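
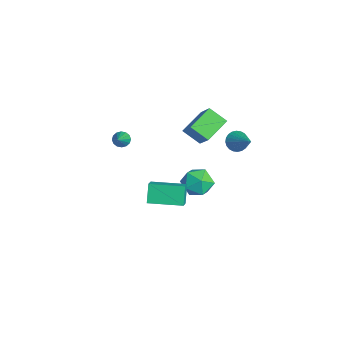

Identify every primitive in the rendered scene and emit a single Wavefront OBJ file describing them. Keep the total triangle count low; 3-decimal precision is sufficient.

v -2.065 -0.581 -3.192
v -2.75 -0.315 -2.108
v -1.329 1.354 -3.203
v -2.014 1.62 -2.118
v -1.166 -0.92 -2.542
v -1.851 -0.654 -1.457
v -0.43 1.015 -2.552
v -1.115 1.281 -1.468
v 0.521 3.754 3.328
v 0.768 4.178 2.842
v 1.939 4.126 4.372
v 0.617 4.347 2.987
v 0.451 4.426 3.184
v 0.296 4.402 3.403
v 0.175 4.281 3.61
v 0.107 4.079 3.774
v 0.102 3.827 3.871
v 0.16 3.565 3.884
v 0.274 3.331 3.813
v 0.425 3.162 3.668
v 0.591 3.083 3.471
v 0.746 3.106 3.253
v 0.867 3.228 3.045
v 0.935 3.43 2.881
v 0.94 3.682 2.784
v 0.882 3.944 2.771
v -1.33 -2.262 3.206
v -0.975 -2.065 2.881
v -0.17 -2.718 4.194
v -1.037 -1.862 3.047
v -1.178 -1.767 3.256
v -1.359 -1.805 3.452
v -1.533 -1.965 3.581
v -1.652 -2.204 3.61
v -1.684 -2.459 3.531
v -1.622 -2.662 3.364
v -1.481 -2.757 3.156
v -1.3 -2.719 2.96
v -1.127 -2.559 2.831
v -1.008 -2.32 2.802
v -2.161 3.448 2.654
v -2.83 2.615 3.379
v -0.821 3.564 4.025
v -1.49 2.732 4.749
v -1.33 2.168 1.951
v -1.999 1.336 2.675
v 0.01 2.285 3.321
v -0.659 1.452 4.046
v -3.658 3.259 -4.59
v -2.844 2.761 -4.056
v -4.816 2.639 -3.404
v -4.002 2.141 -2.87
v -4.069 3.232 -2.869
v -3.354 3.616 -3.602
v -4.306 1.784 -3.858
v -3.591 2.168 -4.591
v -3.245 1.85 -3.604
v -3.098 2.745 -2.993
v -4.562 2.655 -4.467
v -4.415 3.55 -3.856
f 2 4 1
f 5 2 1
f 1 4 3
f 3 5 1
f 2 8 4
f 6 2 5
f 6 8 2
f 4 8 3
f 7 5 3
f 3 8 7
f 7 6 5
f 8 6 7
f 10 9 12
f 10 12 11
f 12 9 13
f 12 13 11
f 13 9 14
f 13 14 11
f 14 9 15
f 14 15 11
f 15 9 16
f 15 16 11
f 16 9 17
f 16 17 11
f 17 9 18
f 17 18 11
f 18 9 19
f 18 19 11
f 19 9 20
f 19 20 11
f 20 9 21
f 20 21 11
f 21 9 22
f 21 22 11
f 22 9 23
f 22 23 11
f 23 9 24
f 23 24 11
f 24 9 25
f 24 25 11
f 25 9 26
f 25 26 11
f 26 9 10
f 26 10 11
f 28 27 30
f 28 30 29
f 30 27 31
f 30 31 29
f 31 27 32
f 31 32 29
f 32 27 33
f 32 33 29
f 33 27 34
f 33 34 29
f 34 27 35
f 34 35 29
f 35 27 36
f 35 36 29
f 36 27 37
f 36 37 29
f 37 27 38
f 37 38 29
f 38 27 39
f 38 39 29
f 39 27 40
f 39 40 29
f 40 27 28
f 40 28 29
f 42 44 41
f 45 42 41
f 41 44 43
f 43 45 41
f 42 48 44
f 46 42 45
f 46 48 42
f 44 48 43
f 47 45 43
f 43 48 47
f 47 46 45
f 48 46 47
f 49 60 54
f 49 54 50
f 49 50 56
f 49 56 59
f 49 59 60
f 50 54 58
f 54 60 53
f 60 59 51
f 59 56 55
f 56 50 57
f 52 58 53
f 52 53 51
f 52 51 55
f 52 55 57
f 52 57 58
f 53 58 54
f 51 53 60
f 55 51 59
f 57 55 56
f 58 57 50



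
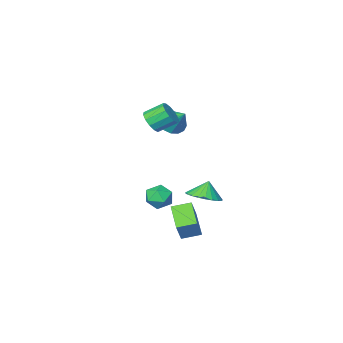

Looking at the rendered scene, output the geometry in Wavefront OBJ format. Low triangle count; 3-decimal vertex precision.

v 0.41 2.208 -2.697
v 1.086 2.533 -2.251
v 0.754 0.907 -2.269
v 1.43 1.232 -1.823
v 0.614 1.396 -1.56
v 0.402 2.2 -1.824
v 1.438 1.24 -2.696
v 1.226 2.044 -2.96
v 1.722 1.935 -2.251
v 1.213 2.031 -1.548
v 0.627 1.409 -2.972
v 0.118 1.505 -2.269
v 0.568 0.332 2.731
v 1.04 0.948 2.815
v 0.163 1.523 3.514
v -0.308 0.908 3.429
v 0.801 1.023 2.454
v -0.075 1.599 3.153
v 0.489 0.88 2.181
v -0.388 1.455 2.879
v 0.202 0.562 2.082
v -0.675 1.137 2.78
v 0.031 0.172 2.189
v -0.846 0.747 2.887
v 0.031 -0.168 2.468
v -0.846 0.407 3.167
v 0.201 -0.349 2.831
v -0.676 0.227 3.529
v 0.488 -0.313 3.161
v -0.388 0.262 3.86
v 0.801 -0.073 3.356
v -0.076 0.503 4.054
v 1.039 0.296 3.351
v 0.163 0.872 4.05
v 1.129 0.677 3.15
v 0.252 1.252 3.849
v -1.391 2.519 -2.488
v -0.54 1.981 -2.228
v -1.789 2.381 -1.472
v -0.427 2.359 -2.132
v -0.461 2.761 -2.09
v -0.636 3.127 -2.109
v -0.927 3.4 -2.186
v -1.287 3.539 -2.308
v -1.664 3.522 -2.458
v -1.999 3.353 -2.613
v -2.242 3.058 -2.748
v -2.355 2.68 -2.844
v -2.321 2.278 -2.886
v -2.145 1.912 -2.867
v -1.855 1.639 -2.79
v -1.494 1.5 -2.668
v -1.117 1.516 -2.518
v -0.782 1.685 -2.363
v -1.37 -0.712 1.859
v -0.928 -1.189 2.423
v -1.47 0.452 2.921
v -0.619 -0.958 2.199
v -0.512 -0.662 1.885
v -0.634 -0.38 1.563
v -0.953 -0.186 1.321
v -1.384 -0.134 1.223
v -1.811 -0.236 1.295
v -2.12 -0.467 1.518
v -2.228 -0.763 1.832
v -2.106 -1.045 2.154
v -1.786 -1.239 2.396
v -1.355 -1.291 2.495
v 0.431 3.183 -4.918
v -0.111 1.715 -4.134
v -0.551 3.693 -4.642
v -1.092 2.225 -3.857
v 0.992 3.615 -3.723
v 0.451 2.147 -2.938
v 0.011 4.125 -3.446
v -0.531 2.657 -2.662
f 1 12 6
f 1 6 2
f 1 2 8
f 1 8 11
f 1 11 12
f 2 6 10
f 6 12 5
f 12 11 3
f 11 8 7
f 8 2 9
f 4 10 5
f 4 5 3
f 4 3 7
f 4 7 9
f 4 9 10
f 5 10 6
f 3 5 12
f 7 3 11
f 9 7 8
f 10 9 2
f 14 13 17
f 14 17 15
f 15 17 18
f 15 18 16
f 17 13 19
f 17 19 18
f 18 19 20
f 18 20 16
f 19 13 21
f 19 21 20
f 20 21 22
f 20 22 16
f 21 13 23
f 21 23 22
f 22 23 24
f 22 24 16
f 23 13 25
f 23 25 24
f 24 25 26
f 24 26 16
f 25 13 27
f 25 27 26
f 26 27 28
f 26 28 16
f 27 13 29
f 27 29 28
f 28 29 30
f 28 30 16
f 29 13 31
f 29 31 30
f 30 31 32
f 30 32 16
f 31 13 33
f 31 33 32
f 32 33 34
f 32 34 16
f 33 13 35
f 33 35 34
f 34 35 36
f 34 36 16
f 35 13 14
f 35 14 36
f 36 14 15
f 36 15 16
f 38 37 40
f 38 40 39
f 40 37 41
f 40 41 39
f 41 37 42
f 41 42 39
f 42 37 43
f 42 43 39
f 43 37 44
f 43 44 39
f 44 37 45
f 44 45 39
f 45 37 46
f 45 46 39
f 46 37 47
f 46 47 39
f 47 37 48
f 47 48 39
f 48 37 49
f 48 49 39
f 49 37 50
f 49 50 39
f 50 37 51
f 50 51 39
f 51 37 52
f 51 52 39
f 52 37 53
f 52 53 39
f 53 37 54
f 53 54 39
f 54 37 38
f 54 38 39
f 56 55 58
f 56 58 57
f 58 55 59
f 58 59 57
f 59 55 60
f 59 60 57
f 60 55 61
f 60 61 57
f 61 55 62
f 61 62 57
f 62 55 63
f 62 63 57
f 63 55 64
f 63 64 57
f 64 55 65
f 64 65 57
f 65 55 66
f 65 66 57
f 66 55 67
f 66 67 57
f 67 55 68
f 67 68 57
f 68 55 56
f 68 56 57
f 70 72 69
f 73 70 69
f 69 72 71
f 71 73 69
f 70 76 72
f 74 70 73
f 74 76 70
f 72 76 71
f 75 73 71
f 71 76 75
f 75 74 73
f 76 74 75



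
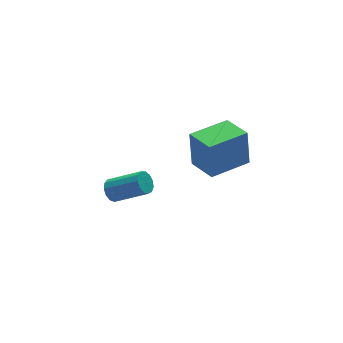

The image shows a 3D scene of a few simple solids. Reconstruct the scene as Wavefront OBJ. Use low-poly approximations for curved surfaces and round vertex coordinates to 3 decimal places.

v -1.782 -2.845 -1.613
v -1.396 -2.457 -1.668
v -0.332 -3.387 -0.741
v -0.718 -3.775 -0.687
v -1.556 -2.386 -1.412
v -0.492 -3.315 -0.485
v -1.788 -2.46 -1.221
v -0.724 -3.39 -0.294
v -2.018 -2.657 -1.154
v -0.954 -3.586 -0.227
v -2.173 -2.914 -1.233
v -1.109 -3.843 -0.306
v -2.204 -3.148 -1.433
v -1.14 -4.078 -0.506
v -2.101 -3.287 -1.69
v -1.037 -4.216 -0.763
v -1.897 -3.285 -1.923
v -0.832 -4.215 -0.996
v -1.656 -3.144 -2.058
v -0.592 -4.073 -1.131
v -1.456 -2.908 -2.051
v -0.391 -3.837 -1.124
v -1.359 -2.652 -1.906
v -0.294 -3.581 -0.979
v 2.727 -3.09 -2.751
v 2.803 -2.72 -1.022
v 2.553 -1.671 -3.047
v 2.629 -1.301 -1.318
v 4.671 -2.879 -2.882
v 4.747 -2.509 -1.153
v 4.497 -1.46 -3.178
v 4.573 -1.09 -1.449
f 2 1 5
f 2 5 3
f 3 5 6
f 3 6 4
f 5 1 7
f 5 7 6
f 6 7 8
f 6 8 4
f 7 1 9
f 7 9 8
f 8 9 10
f 8 10 4
f 9 1 11
f 9 11 10
f 10 11 12
f 10 12 4
f 11 1 13
f 11 13 12
f 12 13 14
f 12 14 4
f 13 1 15
f 13 15 14
f 14 15 16
f 14 16 4
f 15 1 17
f 15 17 16
f 16 17 18
f 16 18 4
f 17 1 19
f 17 19 18
f 18 19 20
f 18 20 4
f 19 1 21
f 19 21 20
f 20 21 22
f 20 22 4
f 21 1 23
f 21 23 22
f 22 23 24
f 22 24 4
f 23 1 2
f 23 2 24
f 24 2 3
f 24 3 4
f 26 28 25
f 29 26 25
f 25 28 27
f 27 29 25
f 26 32 28
f 30 26 29
f 30 32 26
f 28 32 27
f 31 29 27
f 27 32 31
f 31 30 29
f 32 30 31



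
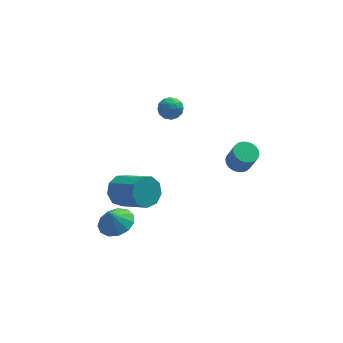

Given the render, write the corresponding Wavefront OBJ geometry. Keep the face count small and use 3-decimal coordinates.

v -2.773 -0.664 0.063
v -2.339 -0.934 -0.702
v -1.254 -2.287 0.392
v -1.687 -2.016 1.157
v -2.024 -0.462 -0.431
v -0.938 -1.814 0.662
v -2.058 -0.084 0.071
v -0.973 -1.437 1.164
v -2.427 0.022 0.569
v -1.342 -1.33 1.663
v -2.958 -0.192 0.831
v -1.873 -1.544 1.924
v -3.402 -0.627 0.734
v -2.316 -1.98 1.827
v -3.552 -1.08 0.322
v -2.466 -2.432 1.416
v -3.337 -1.337 -0.21
v -2.251 -2.69 0.883
v -2.858 -1.28 -0.614
v -1.772 -2.632 0.479
v -0.081 4.364 2.089
v 0.613 4.513 1.939
v 0.187 3.227 2.201
v 0.881 3.376 2.051
v 0.589 3.6 2.676
v 0.423 4.303 2.607
v 0.377 3.437 1.533
v 0.211 4.14 1.464
v 0.896 3.94 1.596
v 1.027 4.041 2.302
v -0.227 3.699 1.838
v -0.096 3.8 2.544
v 0.243 4.539 2.004
v 0.557 3.201 2.136
v 0.386 3.333 2.503
v 0.794 3.421 2.415
v 0.131 4.415 2.397
v 0.539 4.502 2.308
v 0.525 3.966 2.742
v 0.261 3.238 1.832
v 0.669 3.325 1.743
v 0.006 4.319 1.725
v 0.414 4.407 1.637
v 0.275 3.774 1.398
v 0.817 4.289 1.714
v 0.974 3.621 1.78
v 0.678 3.657 1.476
v 0.581 4.07 1.435
v 0.894 4.348 2.129
v 1.051 3.68 2.195
v 0.879 3.812 2.563
v 0.782 4.225 2.522
v 1.06 4.011 1.928
v -0.251 4.06 1.945
v -0.094 3.392 2.011
v 0.018 3.515 1.618
v -0.079 3.928 1.577
v -0.174 4.119 2.36
v -0.017 3.451 2.426
v 0.219 3.67 2.705
v 0.122 4.083 2.664
v -0.26 3.729 2.212
v -3.118 -0.792 -2.471
v -2.428 -0.15 -2.168
v -3.442 -0.888 -1.529
v -2.88 0.152 -2.293
v -3.407 0.154 -2.474
v -3.843 -0.144 -2.655
v -4.048 -0.648 -2.777
v -3.958 -1.198 -2.801
v -3.601 -1.619 -2.721
v -3.091 -1.778 -2.561
v -2.589 -1.623 -2.372
v -2.255 -1.205 -2.215
v -2.195 -0.656 -2.139
v 3.52 1.233 -0.408
v 4.196 1.374 -0.523
v 4.496 0.928 0.693
v 3.82 0.787 0.808
v 4.11 1.61 -0.415
v 4.41 1.164 0.801
v 3.934 1.788 -0.307
v 4.234 1.342 0.91
v 3.695 1.882 -0.213
v 3.995 1.436 1.003
v 3.429 1.877 -0.15
v 3.729 1.431 1.067
v 3.178 1.774 -0.125
v 3.478 1.328 1.091
v 2.978 1.589 -0.144
v 3.278 1.142 1.072
v 2.861 1.349 -0.203
v 3.161 0.903 1.013
v 2.844 1.092 -0.293
v 3.144 0.646 0.923
v 2.93 0.856 -0.401
v 3.23 0.41 0.815
v 3.106 0.678 -0.51
v 3.406 0.232 0.707
v 3.345 0.584 -0.603
v 3.645 0.138 0.613
v 3.611 0.589 -0.667
v 3.911 0.143 0.55
v 3.862 0.692 -0.691
v 4.162 0.246 0.525
v 4.062 0.878 -0.672
v 4.362 0.431 0.544
v 4.179 1.117 -0.613
v 4.479 0.671 0.603
f 2 1 5
f 2 5 3
f 3 5 6
f 3 6 4
f 5 1 7
f 5 7 6
f 6 7 8
f 6 8 4
f 7 1 9
f 7 9 8
f 8 9 10
f 8 10 4
f 9 1 11
f 9 11 10
f 10 11 12
f 10 12 4
f 11 1 13
f 11 13 12
f 12 13 14
f 12 14 4
f 13 1 15
f 13 15 14
f 14 15 16
f 14 16 4
f 15 1 17
f 15 17 16
f 16 17 18
f 16 18 4
f 17 1 19
f 17 19 18
f 18 19 20
f 18 20 4
f 19 1 2
f 19 2 20
f 20 2 3
f 20 3 4
f 21 58 37
f 58 32 61
f 37 61 26
f 58 61 37
f 21 37 33
f 37 26 38
f 33 38 22
f 37 38 33
f 21 33 42
f 33 22 43
f 42 43 28
f 33 43 42
f 21 42 54
f 42 28 57
f 54 57 31
f 42 57 54
f 21 54 58
f 54 31 62
f 58 62 32
f 54 62 58
f 22 38 49
f 38 26 52
f 49 52 30
f 38 52 49
f 26 61 39
f 61 32 60
f 39 60 25
f 61 60 39
f 32 62 59
f 62 31 55
f 59 55 23
f 62 55 59
f 31 57 56
f 57 28 44
f 56 44 27
f 57 44 56
f 28 43 48
f 43 22 45
f 48 45 29
f 43 45 48
f 24 50 36
f 50 30 51
f 36 51 25
f 50 51 36
f 24 36 34
f 36 25 35
f 34 35 23
f 36 35 34
f 24 34 41
f 34 23 40
f 41 40 27
f 34 40 41
f 24 41 46
f 41 27 47
f 46 47 29
f 41 47 46
f 24 46 50
f 46 29 53
f 50 53 30
f 46 53 50
f 25 51 39
f 51 30 52
f 39 52 26
f 51 52 39
f 23 35 59
f 35 25 60
f 59 60 32
f 35 60 59
f 27 40 56
f 40 23 55
f 56 55 31
f 40 55 56
f 29 47 48
f 47 27 44
f 48 44 28
f 47 44 48
f 30 53 49
f 53 29 45
f 49 45 22
f 53 45 49
f 64 63 66
f 64 66 65
f 66 63 67
f 66 67 65
f 67 63 68
f 67 68 65
f 68 63 69
f 68 69 65
f 69 63 70
f 69 70 65
f 70 63 71
f 70 71 65
f 71 63 72
f 71 72 65
f 72 63 73
f 72 73 65
f 73 63 74
f 73 74 65
f 74 63 75
f 74 75 65
f 75 63 64
f 75 64 65
f 77 76 80
f 77 80 78
f 78 80 81
f 78 81 79
f 80 76 82
f 80 82 81
f 81 82 83
f 81 83 79
f 82 76 84
f 82 84 83
f 83 84 85
f 83 85 79
f 84 76 86
f 84 86 85
f 85 86 87
f 85 87 79
f 86 76 88
f 86 88 87
f 87 88 89
f 87 89 79
f 88 76 90
f 88 90 89
f 89 90 91
f 89 91 79
f 90 76 92
f 90 92 91
f 91 92 93
f 91 93 79
f 92 76 94
f 92 94 93
f 93 94 95
f 93 95 79
f 94 76 96
f 94 96 95
f 95 96 97
f 95 97 79
f 96 76 98
f 96 98 97
f 97 98 99
f 97 99 79
f 98 76 100
f 98 100 99
f 99 100 101
f 99 101 79
f 100 76 102
f 100 102 101
f 101 102 103
f 101 103 79
f 102 76 104
f 102 104 103
f 103 104 105
f 103 105 79
f 104 76 106
f 104 106 105
f 105 106 107
f 105 107 79
f 106 76 108
f 106 108 107
f 107 108 109
f 107 109 79
f 108 76 77
f 108 77 109
f 109 77 78
f 109 78 79



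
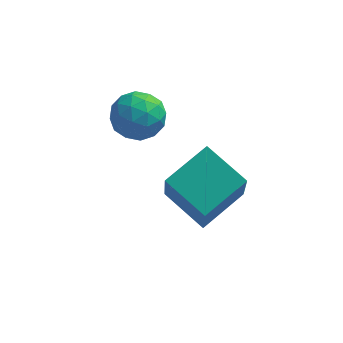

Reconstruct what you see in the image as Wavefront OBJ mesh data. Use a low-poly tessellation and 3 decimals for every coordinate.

v 3.446 -3.194 1.767
v 3.59 -4.227 3.497
v 2.459 -2.519 2.252
v 2.603 -3.553 3.982
v 4.297 -2.287 2.238
v 4.441 -3.321 3.968
v 3.31 -1.613 2.723
v 3.454 -2.646 4.453
v 1.195 -0.697 4.111
v 1.844 -0.411 3.958
v 1.416 -1.589 3.382
v 2.065 -1.303 3.229
v 1.936 -1.579 3.887
v 1.799 -1.027 4.338
v 1.461 -0.973 3.002
v 1.324 -0.421 3.453
v 2.008 -0.581 3.273
v 2.302 -0.956 3.82
v 0.958 -1.044 3.52
v 1.252 -1.419 4.067
v 1.5 -0.475 4.099
v 1.76 -1.525 3.241
v 1.684 -1.687 3.628
v 2.066 -1.518 3.539
v 1.474 -0.838 4.322
v 1.855 -0.67 4.232
v 1.909 -1.356 4.191
v 1.405 -1.33 3.108
v 1.786 -1.162 3.018
v 1.194 -0.482 3.801
v 1.576 -0.313 3.712
v 1.351 -0.644 3.149
v 1.978 -0.408 3.606
v 2.108 -0.932 3.177
v 1.753 -0.738 3.044
v 1.672 -0.414 3.309
v 2.151 -0.628 3.928
v 2.281 -1.152 3.499
v 2.205 -1.314 3.886
v 2.124 -0.99 4.151
v 2.247 -0.728 3.525
v 0.979 -0.848 3.841
v 1.109 -1.372 3.412
v 1.136 -1.01 3.189
v 1.055 -0.686 3.454
v 1.152 -1.068 4.163
v 1.282 -1.592 3.734
v 1.588 -1.586 4.031
v 1.507 -1.262 4.296
v 1.013 -1.272 3.815
f 2 4 1
f 5 2 1
f 1 4 3
f 3 5 1
f 2 8 4
f 6 2 5
f 6 8 2
f 4 8 3
f 7 5 3
f 3 8 7
f 7 6 5
f 8 6 7
f 9 46 25
f 46 20 49
f 25 49 14
f 46 49 25
f 9 25 21
f 25 14 26
f 21 26 10
f 25 26 21
f 9 21 30
f 21 10 31
f 30 31 16
f 21 31 30
f 9 30 42
f 30 16 45
f 42 45 19
f 30 45 42
f 9 42 46
f 42 19 50
f 46 50 20
f 42 50 46
f 10 26 37
f 26 14 40
f 37 40 18
f 26 40 37
f 14 49 27
f 49 20 48
f 27 48 13
f 49 48 27
f 20 50 47
f 50 19 43
f 47 43 11
f 50 43 47
f 19 45 44
f 45 16 32
f 44 32 15
f 45 32 44
f 16 31 36
f 31 10 33
f 36 33 17
f 31 33 36
f 12 38 24
f 38 18 39
f 24 39 13
f 38 39 24
f 12 24 22
f 24 13 23
f 22 23 11
f 24 23 22
f 12 22 29
f 22 11 28
f 29 28 15
f 22 28 29
f 12 29 34
f 29 15 35
f 34 35 17
f 29 35 34
f 12 34 38
f 34 17 41
f 38 41 18
f 34 41 38
f 13 39 27
f 39 18 40
f 27 40 14
f 39 40 27
f 11 23 47
f 23 13 48
f 47 48 20
f 23 48 47
f 15 28 44
f 28 11 43
f 44 43 19
f 28 43 44
f 17 35 36
f 35 15 32
f 36 32 16
f 35 32 36
f 18 41 37
f 41 17 33
f 37 33 10
f 41 33 37



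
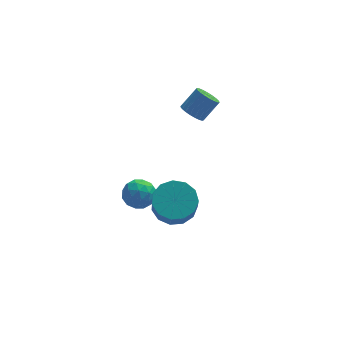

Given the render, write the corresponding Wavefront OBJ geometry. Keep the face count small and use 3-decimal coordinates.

v -3.794 0.224 -1.94
v -3.143 0.132 -2.191
v -3.777 -0.832 -1.509
v -3.126 -0.924 -1.76
v -3.239 -0.474 -1.23
v -3.249 0.178 -1.496
v -3.671 -0.878 -2.204
v -3.681 -0.226 -2.47
v -3.066 -0.549 -2.354
v -2.799 -0.299 -1.752
v -4.121 -0.401 -1.948
v -3.854 -0.151 -1.346
v -3.47 0.27 -2.103
v -3.45 -0.97 -1.597
v -3.517 -0.706 -1.285
v -3.133 -0.76 -1.433
v -3.533 0.298 -1.695
v -3.15 0.244 -1.842
v -3.206 -0.112 -1.277
v -3.77 -0.944 -1.858
v -3.387 -0.998 -2.005
v -3.787 0.06 -2.267
v -3.403 0.006 -2.415
v -3.714 -0.588 -2.423
v -3.042 -0.184 -2.346
v -3.032 -0.804 -2.093
v -3.352 -0.778 -2.354
v -3.358 -0.394 -2.511
v -2.885 -0.037 -1.993
v -2.875 -0.657 -1.739
v -2.942 -0.393 -1.428
v -2.948 -0.01 -1.584
v -2.84 -0.437 -2.089
v -4.045 -0.043 -1.961
v -4.035 -0.663 -1.707
v -3.972 -0.69 -2.116
v -3.978 -0.307 -2.272
v -3.888 0.104 -1.607
v -3.878 -0.516 -1.354
v -3.562 -0.306 -1.189
v -3.568 0.078 -1.346
v -4.08 -0.263 -1.611
v -1.056 1.958 0.667
v -0.649 1.697 0.406
v 0.024 2.001 1.153
v -0.384 2.262 1.413
v -0.639 1.905 0.312
v 0.034 2.209 1.059
v -0.701 2.123 0.28
v -0.029 2.427 1.027
v -0.825 2.312 0.315
v -0.153 2.616 1.062
v -0.989 2.44 0.41
v -0.316 2.744 1.157
v -1.164 2.485 0.55
v -0.492 2.788 1.297
v -1.321 2.438 0.71
v -0.649 2.742 1.457
v -1.432 2.309 0.862
v -0.76 2.612 1.609
v -1.478 2.119 0.981
v -0.805 2.422 1.728
v -1.451 1.901 1.045
v -0.779 2.205 1.792
v -1.356 1.693 1.044
v -0.683 1.997 1.791
v -1.209 1.531 0.977
v -0.536 1.835 1.724
v -1.035 1.443 0.857
v -0.363 1.746 1.604
v -0.866 1.444 0.704
v -0.193 1.747 1.451
v -0.729 1.534 0.544
v -0.056 1.837 1.291
v -2.391 -2.163 -0.931
v -1.546 -2.32 -0.968
v -1.625 -2.974 0.035
v -2.469 -2.817 0.071
v -1.598 -1.915 -0.707
v -1.677 -2.569 0.296
v -1.902 -1.588 -0.518
v -1.981 -2.242 0.485
v -2.361 -1.444 -0.46
v -2.44 -2.098 0.543
v -2.83 -1.528 -0.552
v -2.908 -2.182 0.451
v -3.159 -1.814 -0.764
v -3.237 -2.468 0.239
v -3.244 -2.21 -1.029
v -3.323 -2.865 -0.027
v -3.058 -2.592 -1.264
v -3.137 -3.246 -0.261
v -2.66 -2.837 -1.392
v -2.739 -3.491 -0.39
v -2.177 -2.868 -1.375
v -2.256 -3.522 -0.372
v -1.762 -2.676 -1.216
v -1.84 -3.33 -0.214
f 1 38 17
f 38 12 41
f 17 41 6
f 38 41 17
f 1 17 13
f 17 6 18
f 13 18 2
f 17 18 13
f 1 13 22
f 13 2 23
f 22 23 8
f 13 23 22
f 1 22 34
f 22 8 37
f 34 37 11
f 22 37 34
f 1 34 38
f 34 11 42
f 38 42 12
f 34 42 38
f 2 18 29
f 18 6 32
f 29 32 10
f 18 32 29
f 6 41 19
f 41 12 40
f 19 40 5
f 41 40 19
f 12 42 39
f 42 11 35
f 39 35 3
f 42 35 39
f 11 37 36
f 37 8 24
f 36 24 7
f 37 24 36
f 8 23 28
f 23 2 25
f 28 25 9
f 23 25 28
f 4 30 16
f 30 10 31
f 16 31 5
f 30 31 16
f 4 16 14
f 16 5 15
f 14 15 3
f 16 15 14
f 4 14 21
f 14 3 20
f 21 20 7
f 14 20 21
f 4 21 26
f 21 7 27
f 26 27 9
f 21 27 26
f 4 26 30
f 26 9 33
f 30 33 10
f 26 33 30
f 5 31 19
f 31 10 32
f 19 32 6
f 31 32 19
f 3 15 39
f 15 5 40
f 39 40 12
f 15 40 39
f 7 20 36
f 20 3 35
f 36 35 11
f 20 35 36
f 9 27 28
f 27 7 24
f 28 24 8
f 27 24 28
f 10 33 29
f 33 9 25
f 29 25 2
f 33 25 29
f 44 43 47
f 44 47 45
f 45 47 48
f 45 48 46
f 47 43 49
f 47 49 48
f 48 49 50
f 48 50 46
f 49 43 51
f 49 51 50
f 50 51 52
f 50 52 46
f 51 43 53
f 51 53 52
f 52 53 54
f 52 54 46
f 53 43 55
f 53 55 54
f 54 55 56
f 54 56 46
f 55 43 57
f 55 57 56
f 56 57 58
f 56 58 46
f 57 43 59
f 57 59 58
f 58 59 60
f 58 60 46
f 59 43 61
f 59 61 60
f 60 61 62
f 60 62 46
f 61 43 63
f 61 63 62
f 62 63 64
f 62 64 46
f 63 43 65
f 63 65 64
f 64 65 66
f 64 66 46
f 65 43 67
f 65 67 66
f 66 67 68
f 66 68 46
f 67 43 69
f 67 69 68
f 68 69 70
f 68 70 46
f 69 43 71
f 69 71 70
f 70 71 72
f 70 72 46
f 71 43 73
f 71 73 72
f 72 73 74
f 72 74 46
f 73 43 44
f 73 44 74
f 74 44 45
f 74 45 46
f 76 75 79
f 76 79 77
f 77 79 80
f 77 80 78
f 79 75 81
f 79 81 80
f 80 81 82
f 80 82 78
f 81 75 83
f 81 83 82
f 82 83 84
f 82 84 78
f 83 75 85
f 83 85 84
f 84 85 86
f 84 86 78
f 85 75 87
f 85 87 86
f 86 87 88
f 86 88 78
f 87 75 89
f 87 89 88
f 88 89 90
f 88 90 78
f 89 75 91
f 89 91 90
f 90 91 92
f 90 92 78
f 91 75 93
f 91 93 92
f 92 93 94
f 92 94 78
f 93 75 95
f 93 95 94
f 94 95 96
f 94 96 78
f 95 75 97
f 95 97 96
f 96 97 98
f 96 98 78
f 97 75 76
f 97 76 98
f 98 76 77
f 98 77 78



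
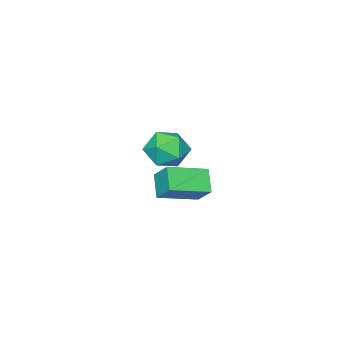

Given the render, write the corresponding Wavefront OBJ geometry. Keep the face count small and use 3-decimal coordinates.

v 0.981 2.39 1.955
v 1.481 1.702 2.478
v -0.061 1.258 1.462
v 0.439 0.57 1.985
v -0.078 1.279 2.461
v 0.566 1.979 2.765
v 0.854 0.981 1.175
v 1.498 1.681 1.479
v 1.403 0.831 1.996
v 0.827 1.016 2.79
v 0.593 1.944 1.15
v 0.017 2.129 1.944
v -4.38 -1.806 -3.173
v -4.238 -0.916 -2.264
v -3.768 -1.06 -3.999
v -3.626 -0.17 -3.09
v -2.694 -2.61 -2.65
v -2.552 -1.72 -1.741
v -2.082 -1.864 -3.476
v -1.94 -0.974 -2.567
f 1 12 6
f 1 6 2
f 1 2 8
f 1 8 11
f 1 11 12
f 2 6 10
f 6 12 5
f 12 11 3
f 11 8 7
f 8 2 9
f 4 10 5
f 4 5 3
f 4 3 7
f 4 7 9
f 4 9 10
f 5 10 6
f 3 5 12
f 7 3 11
f 9 7 8
f 10 9 2
f 14 16 13
f 17 14 13
f 13 16 15
f 15 17 13
f 14 20 16
f 18 14 17
f 18 20 14
f 16 20 15
f 19 17 15
f 15 20 19
f 19 18 17
f 20 18 19



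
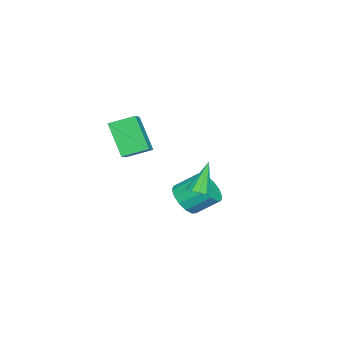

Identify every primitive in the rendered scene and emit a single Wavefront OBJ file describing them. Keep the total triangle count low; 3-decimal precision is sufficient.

v -0.668 0.966 -1.661
v 0.211 1.059 -1.446
v -0.113 2.128 -0.585
v -0.992 2.034 -0.799
v 0.146 1.34 -1.819
v -0.178 2.408 -0.957
v -0.137 1.521 -2.149
v -0.461 2.589 -1.288
v -0.563 1.552 -2.348
v -0.887 2.621 -1.487
v -1.017 1.427 -2.364
v -1.34 2.495 -1.502
v -1.377 1.178 -2.19
v -1.701 2.246 -1.329
v -1.547 0.872 -1.875
v -1.871 1.941 -1.014
v -1.482 0.592 -1.503
v -1.806 1.66 -0.641
v -1.199 0.411 -1.172
v -1.523 1.479 -0.311
v -0.773 0.379 -0.973
v -1.097 1.448 -0.112
v -0.32 0.505 -0.958
v -0.643 1.573 -0.096
v 0.041 0.754 -1.131
v -0.283 1.822 -0.27
v 2.059 -1.279 3.949
v 2.956 -1.086 4.459
v 1.585 -0.218 4.38
v 2.482 -0.024 4.89
v 2.718 -0.376 2.45
v 3.615 -0.182 2.96
v 2.244 0.686 2.881
v 3.141 0.879 3.391
v 3.23 3.127 1.308
v 3.679 3.01 1.585
v 2.39 3.273 2.732
v 3.666 3.341 1.543
v 3.487 3.59 1.411
v 3.209 3.662 1.24
v 2.94 3.529 1.095
v 2.781 3.243 1.031
v 2.794 2.912 1.073
v 2.973 2.663 1.204
v 3.251 2.591 1.375
v 3.52 2.724 1.521
f 2 1 5
f 2 5 3
f 3 5 6
f 3 6 4
f 5 1 7
f 5 7 6
f 6 7 8
f 6 8 4
f 7 1 9
f 7 9 8
f 8 9 10
f 8 10 4
f 9 1 11
f 9 11 10
f 10 11 12
f 10 12 4
f 11 1 13
f 11 13 12
f 12 13 14
f 12 14 4
f 13 1 15
f 13 15 14
f 14 15 16
f 14 16 4
f 15 1 17
f 15 17 16
f 16 17 18
f 16 18 4
f 17 1 19
f 17 19 18
f 18 19 20
f 18 20 4
f 19 1 21
f 19 21 20
f 20 21 22
f 20 22 4
f 21 1 23
f 21 23 22
f 22 23 24
f 22 24 4
f 23 1 25
f 23 25 24
f 24 25 26
f 24 26 4
f 25 1 2
f 25 2 26
f 26 2 3
f 26 3 4
f 28 30 27
f 31 28 27
f 27 30 29
f 29 31 27
f 28 34 30
f 32 28 31
f 32 34 28
f 30 34 29
f 33 31 29
f 29 34 33
f 33 32 31
f 34 32 33
f 36 35 38
f 36 38 37
f 38 35 39
f 38 39 37
f 39 35 40
f 39 40 37
f 40 35 41
f 40 41 37
f 41 35 42
f 41 42 37
f 42 35 43
f 42 43 37
f 43 35 44
f 43 44 37
f 44 35 45
f 44 45 37
f 45 35 46
f 45 46 37
f 46 35 36
f 46 36 37



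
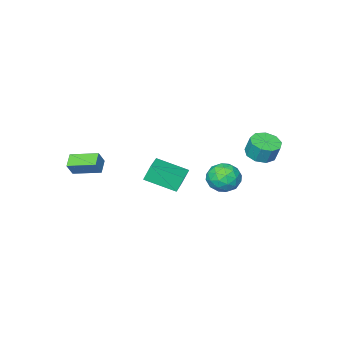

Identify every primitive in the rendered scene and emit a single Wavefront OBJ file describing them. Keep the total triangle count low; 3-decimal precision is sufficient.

v -3.625 1.127 -1.254
v -2.826 0.68 -0.758
v -4.414 -0.36 -1.322
v -3.615 -0.807 -0.826
v -4.233 -0.137 -0.322
v -3.745 0.781 -0.279
v -3.495 -0.461 -1.801
v -3.007 0.457 -1.758
v -2.746 -0.302 -1.095
v -3.202 -0.101 -0.181
v -4.038 0.421 -1.899
v -4.494 0.622 -0.985
v -3.156 1.034 -1
v -4.084 -0.714 -1.08
v -4.447 -0.32 -0.784
v -3.977 -0.583 -0.492
v -3.696 1.093 -0.719
v -3.227 0.831 -0.427
v -4.054 0.35 -0.171
v -4.013 -0.511 -1.653
v -3.544 -0.773 -1.361
v -3.263 0.903 -1.588
v -2.793 0.64 -1.296
v -3.186 -0.03 -1.909
v -2.64 0.194 -0.907
v -3.103 -0.679 -0.947
v -3.033 -0.476 -1.52
v -2.746 0.063 -1.495
v -2.908 0.312 -0.369
v -3.372 -0.562 -0.41
v -3.734 -0.168 -0.113
v -3.448 0.372 -0.088
v -2.861 -0.265 -0.568
v -3.868 0.882 -1.67
v -4.332 0.008 -1.711
v -3.792 -0.052 -1.992
v -3.506 0.488 -1.967
v -4.137 0.999 -1.133
v -4.6 0.126 -1.173
v -4.494 0.257 -0.585
v -4.207 0.796 -0.56
v -4.379 0.585 -1.512
v 3.47 -3.824 0.054
v 2.867 -4.361 0.496
v 2.542 -2.512 0.381
v 1.939 -3.048 0.823
v 3.941 -3.692 0.857
v 3.338 -4.228 1.299
v 3.013 -2.379 1.184
v 2.41 -2.916 1.626
v 1.853 3.284 1.904
v 1.506 3.458 2.837
v 2.909 4.192 2.129
v 2.561 4.366 3.061
v 2.879 1.934 2.539
v 2.531 2.108 3.471
v 3.934 2.842 2.763
v 3.587 3.016 3.696
v -3.966 2.679 1.805
v -3.221 3.107 1.666
v -3.25 3.49 2.697
v -3.994 3.061 2.835
v -3.684 3.453 1.525
v -3.713 3.836 2.556
v -4.279 3.436 1.514
v -4.308 3.819 2.545
v -4.727 3.066 1.64
v -4.756 3.448 2.671
v -4.819 2.514 1.842
v -4.848 2.896 2.873
v -4.512 2.039 2.027
v -4.54 2.422 3.058
v -3.949 1.863 2.108
v -3.977 2.246 3.139
v -3.394 2.069 2.047
v -3.422 2.452 3.077
v -3.107 2.56 1.872
v -3.135 2.943 2.903
f 1 38 17
f 38 12 41
f 17 41 6
f 38 41 17
f 1 17 13
f 17 6 18
f 13 18 2
f 17 18 13
f 1 13 22
f 13 2 23
f 22 23 8
f 13 23 22
f 1 22 34
f 22 8 37
f 34 37 11
f 22 37 34
f 1 34 38
f 34 11 42
f 38 42 12
f 34 42 38
f 2 18 29
f 18 6 32
f 29 32 10
f 18 32 29
f 6 41 19
f 41 12 40
f 19 40 5
f 41 40 19
f 12 42 39
f 42 11 35
f 39 35 3
f 42 35 39
f 11 37 36
f 37 8 24
f 36 24 7
f 37 24 36
f 8 23 28
f 23 2 25
f 28 25 9
f 23 25 28
f 4 30 16
f 30 10 31
f 16 31 5
f 30 31 16
f 4 16 14
f 16 5 15
f 14 15 3
f 16 15 14
f 4 14 21
f 14 3 20
f 21 20 7
f 14 20 21
f 4 21 26
f 21 7 27
f 26 27 9
f 21 27 26
f 4 26 30
f 26 9 33
f 30 33 10
f 26 33 30
f 5 31 19
f 31 10 32
f 19 32 6
f 31 32 19
f 3 15 39
f 15 5 40
f 39 40 12
f 15 40 39
f 7 20 36
f 20 3 35
f 36 35 11
f 20 35 36
f 9 27 28
f 27 7 24
f 28 24 8
f 27 24 28
f 10 33 29
f 33 9 25
f 29 25 2
f 33 25 29
f 44 46 43
f 47 44 43
f 43 46 45
f 45 47 43
f 44 50 46
f 48 44 47
f 48 50 44
f 46 50 45
f 49 47 45
f 45 50 49
f 49 48 47
f 50 48 49
f 52 54 51
f 55 52 51
f 51 54 53
f 53 55 51
f 52 58 54
f 56 52 55
f 56 58 52
f 54 58 53
f 57 55 53
f 53 58 57
f 57 56 55
f 58 56 57
f 60 59 63
f 60 63 61
f 61 63 64
f 61 64 62
f 63 59 65
f 63 65 64
f 64 65 66
f 64 66 62
f 65 59 67
f 65 67 66
f 66 67 68
f 66 68 62
f 67 59 69
f 67 69 68
f 68 69 70
f 68 70 62
f 69 59 71
f 69 71 70
f 70 71 72
f 70 72 62
f 71 59 73
f 71 73 72
f 72 73 74
f 72 74 62
f 73 59 75
f 73 75 74
f 74 75 76
f 74 76 62
f 75 59 77
f 75 77 76
f 76 77 78
f 76 78 62
f 77 59 60
f 77 60 78
f 78 60 61
f 78 61 62



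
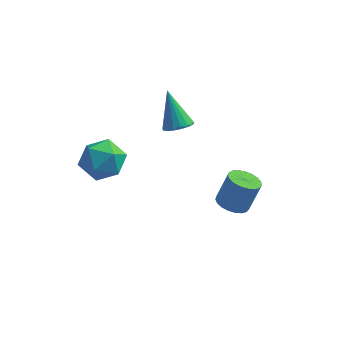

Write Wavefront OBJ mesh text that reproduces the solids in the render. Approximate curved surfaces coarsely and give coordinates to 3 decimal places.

v 1.344 -0.248 -3.522
v 2.006 0.041 -3.816
v 2.458 0.457 -2.393
v 1.796 0.168 -2.098
v 1.809 0.298 -3.829
v 2.261 0.714 -2.405
v 1.532 0.461 -3.788
v 1.983 0.877 -2.365
v 1.222 0.501 -3.702
v 1.673 0.917 -2.278
v 0.933 0.412 -3.584
v 1.384 0.828 -2.161
v 0.715 0.209 -3.456
v 1.167 0.624 -2.032
v 0.606 -0.074 -3.339
v 1.058 0.342 -1.915
v 0.625 -0.386 -3.253
v 1.077 0.03 -1.83
v 0.768 -0.674 -3.214
v 1.22 -0.259 -1.791
v 1.011 -0.889 -3.228
v 1.462 -0.473 -1.805
v 1.311 -0.993 -3.293
v 1.763 -0.577 -1.87
v 1.617 -0.968 -3.398
v 2.069 -0.552 -1.974
v 1.876 -0.819 -3.524
v 2.328 -0.403 -2.1
v 2.043 -0.57 -3.649
v 2.494 -0.154 -2.226
v 2.089 -0.267 -3.752
v 2.541 0.149 -2.329
v -3.629 -1.851 0.805
v -2.75 -2.415 1.163
v -4.63 -3.325 0.937
v -3.751 -3.889 1.295
v -4.204 -3.111 1.933
v -3.586 -2.2 1.852
v -3.794 -3.54 0.248
v -3.176 -2.629 0.167
v -2.852 -3.459 0.819
v -3.106 -3.194 1.86
v -4.274 -2.546 0.24
v -4.528 -2.281 1.281
v -1.489 1.626 -0.381
v -0.842 1.918 -0.258
v -2.171 2.434 1.281
v -1.008 2.158 -0.442
v -1.283 2.276 -0.613
v -1.605 2.245 -0.73
v -1.901 2.072 -0.767
v -2.102 1.797 -0.716
v -2.163 1.483 -0.588
v -2.069 1.201 -0.413
v -1.842 1.017 -0.23
v -1.534 0.972 -0.082
v -1.216 1.078 -0.002
v -0.96 1.308 -0.009
v -0.825 1.612 -0.101
f 2 1 5
f 2 5 3
f 3 5 6
f 3 6 4
f 5 1 7
f 5 7 6
f 6 7 8
f 6 8 4
f 7 1 9
f 7 9 8
f 8 9 10
f 8 10 4
f 9 1 11
f 9 11 10
f 10 11 12
f 10 12 4
f 11 1 13
f 11 13 12
f 12 13 14
f 12 14 4
f 13 1 15
f 13 15 14
f 14 15 16
f 14 16 4
f 15 1 17
f 15 17 16
f 16 17 18
f 16 18 4
f 17 1 19
f 17 19 18
f 18 19 20
f 18 20 4
f 19 1 21
f 19 21 20
f 20 21 22
f 20 22 4
f 21 1 23
f 21 23 22
f 22 23 24
f 22 24 4
f 23 1 25
f 23 25 24
f 24 25 26
f 24 26 4
f 25 1 27
f 25 27 26
f 26 27 28
f 26 28 4
f 27 1 29
f 27 29 28
f 28 29 30
f 28 30 4
f 29 1 31
f 29 31 30
f 30 31 32
f 30 32 4
f 31 1 2
f 31 2 32
f 32 2 3
f 32 3 4
f 33 44 38
f 33 38 34
f 33 34 40
f 33 40 43
f 33 43 44
f 34 38 42
f 38 44 37
f 44 43 35
f 43 40 39
f 40 34 41
f 36 42 37
f 36 37 35
f 36 35 39
f 36 39 41
f 36 41 42
f 37 42 38
f 35 37 44
f 39 35 43
f 41 39 40
f 42 41 34
f 46 45 48
f 46 48 47
f 48 45 49
f 48 49 47
f 49 45 50
f 49 50 47
f 50 45 51
f 50 51 47
f 51 45 52
f 51 52 47
f 52 45 53
f 52 53 47
f 53 45 54
f 53 54 47
f 54 45 55
f 54 55 47
f 55 45 56
f 55 56 47
f 56 45 57
f 56 57 47
f 57 45 58
f 57 58 47
f 58 45 59
f 58 59 47
f 59 45 46
f 59 46 47



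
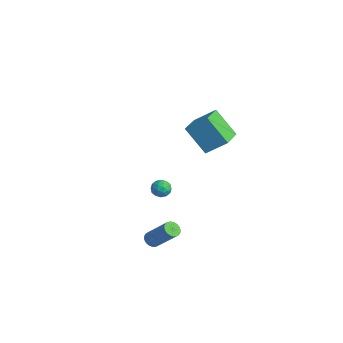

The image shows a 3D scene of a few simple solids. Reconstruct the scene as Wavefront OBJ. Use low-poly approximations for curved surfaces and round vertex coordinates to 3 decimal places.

v -1.932 0.997 -3.021
v -1.278 0.971 -3.28
v -2.162 -0.011 -3.5
v -1.508 -0.037 -3.759
v -1.614 -0.096 -3.065
v -1.472 0.527 -2.769
v -1.968 0.433 -4.011
v -1.826 1.056 -3.715
v -1.3 0.623 -3.892
v -1.081 0.295 -3.308
v -2.359 0.665 -3.472
v -2.14 0.337 -2.888
v -1.585 1.073 -3.108
v -1.855 -0.113 -3.672
v -1.918 -0.148 -3.264
v -1.533 -0.163 -3.416
v -1.699 0.812 -2.808
v -1.314 0.796 -2.961
v -1.512 0.169 -2.834
v -2.126 0.164 -3.819
v -1.741 0.148 -3.972
v -1.907 1.123 -3.364
v -1.522 1.108 -3.516
v -1.928 0.791 -3.946
v -1.213 0.852 -3.62
v -1.348 0.26 -3.902
v -1.619 0.536 -4.05
v -1.535 0.903 -3.876
v -1.085 0.66 -3.277
v -1.22 0.067 -3.559
v -1.283 0.032 -3.151
v -1.199 0.399 -2.977
v -1.098 0.455 -3.637
v -2.22 0.893 -3.221
v -2.355 0.3 -3.503
v -2.241 0.561 -3.803
v -2.157 0.928 -3.629
v -2.092 0.7 -2.878
v -2.227 0.108 -3.16
v -1.905 0.057 -2.904
v -1.821 0.424 -2.73
v -2.342 0.505 -3.143
v 2.123 2.041 2.417
v 0.877 1.35 4.08
v 2.903 3.103 3.442
v 1.657 2.412 5.106
v 3.443 0.668 2.834
v 2.197 -0.023 4.498
v 4.223 1.73 3.86
v 2.977 1.039 5.523
v 2.755 -2.569 -4.212
v 3.204 -2.813 -4.487
v 4.533 -2.154 -2.904
v 4.085 -1.911 -2.628
v 3.203 -2.59 -4.579
v 4.533 -1.931 -2.996
v 3.125 -2.363 -4.608
v 4.455 -1.705 -3.025
v 2.983 -2.172 -4.568
v 4.313 -1.514 -2.985
v 2.802 -2.05 -4.467
v 4.131 -1.392 -2.883
v 2.612 -2.018 -4.321
v 3.942 -1.359 -2.737
v 2.447 -2.081 -4.157
v 3.777 -1.422 -2.573
v 2.336 -2.228 -4.002
v 3.666 -1.57 -2.418
v 2.297 -2.434 -3.883
v 3.626 -1.776 -2.299
v 2.337 -2.664 -3.821
v 3.667 -2.006 -2.238
v 2.449 -2.877 -3.827
v 3.779 -2.219 -2.243
v 2.615 -3.037 -3.899
v 3.944 -2.379 -2.316
v 2.804 -3.116 -4.026
v 4.134 -2.458 -2.442
v 2.986 -3.101 -4.184
v 4.315 -2.442 -2.601
v 3.127 -2.993 -4.347
v 4.456 -2.335 -2.764
f 1 38 17
f 38 12 41
f 17 41 6
f 38 41 17
f 1 17 13
f 17 6 18
f 13 18 2
f 17 18 13
f 1 13 22
f 13 2 23
f 22 23 8
f 13 23 22
f 1 22 34
f 22 8 37
f 34 37 11
f 22 37 34
f 1 34 38
f 34 11 42
f 38 42 12
f 34 42 38
f 2 18 29
f 18 6 32
f 29 32 10
f 18 32 29
f 6 41 19
f 41 12 40
f 19 40 5
f 41 40 19
f 12 42 39
f 42 11 35
f 39 35 3
f 42 35 39
f 11 37 36
f 37 8 24
f 36 24 7
f 37 24 36
f 8 23 28
f 23 2 25
f 28 25 9
f 23 25 28
f 4 30 16
f 30 10 31
f 16 31 5
f 30 31 16
f 4 16 14
f 16 5 15
f 14 15 3
f 16 15 14
f 4 14 21
f 14 3 20
f 21 20 7
f 14 20 21
f 4 21 26
f 21 7 27
f 26 27 9
f 21 27 26
f 4 26 30
f 26 9 33
f 30 33 10
f 26 33 30
f 5 31 19
f 31 10 32
f 19 32 6
f 31 32 19
f 3 15 39
f 15 5 40
f 39 40 12
f 15 40 39
f 7 20 36
f 20 3 35
f 36 35 11
f 20 35 36
f 9 27 28
f 27 7 24
f 28 24 8
f 27 24 28
f 10 33 29
f 33 9 25
f 29 25 2
f 33 25 29
f 44 46 43
f 47 44 43
f 43 46 45
f 45 47 43
f 44 50 46
f 48 44 47
f 48 50 44
f 46 50 45
f 49 47 45
f 45 50 49
f 49 48 47
f 50 48 49
f 52 51 55
f 52 55 53
f 53 55 56
f 53 56 54
f 55 51 57
f 55 57 56
f 56 57 58
f 56 58 54
f 57 51 59
f 57 59 58
f 58 59 60
f 58 60 54
f 59 51 61
f 59 61 60
f 60 61 62
f 60 62 54
f 61 51 63
f 61 63 62
f 62 63 64
f 62 64 54
f 63 51 65
f 63 65 64
f 64 65 66
f 64 66 54
f 65 51 67
f 65 67 66
f 66 67 68
f 66 68 54
f 67 51 69
f 67 69 68
f 68 69 70
f 68 70 54
f 69 51 71
f 69 71 70
f 70 71 72
f 70 72 54
f 71 51 73
f 71 73 72
f 72 73 74
f 72 74 54
f 73 51 75
f 73 75 74
f 74 75 76
f 74 76 54
f 75 51 77
f 75 77 76
f 76 77 78
f 76 78 54
f 77 51 79
f 77 79 78
f 78 79 80
f 78 80 54
f 79 51 81
f 79 81 80
f 80 81 82
f 80 82 54
f 81 51 52
f 81 52 82
f 82 52 53
f 82 53 54



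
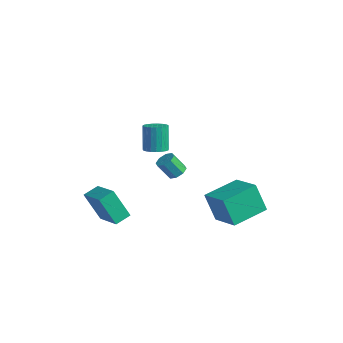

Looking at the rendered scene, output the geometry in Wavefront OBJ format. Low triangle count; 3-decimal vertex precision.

v 3.291 0.485 -4.319
v 2.55 0.365 -2.671
v 3.617 2.599 -4.018
v 2.877 2.479 -2.37
v 5.063 0.101 -3.55
v 4.323 -0.019 -1.902
v 5.39 2.215 -3.249
v 4.649 2.095 -1.601
v -1.719 -3.287 -5.061
v -2.589 -3.681 -3.35
v -1.618 -2.349 -4.794
v -2.488 -2.744 -3.083
v 0.008 -3.696 -4.277
v -0.862 -4.091 -2.566
v 0.109 -2.759 -4.01
v -0.761 -3.153 -2.299
v -1.773 2.552 -4.359
v -1.384 2.88 -4.006
v -1.918 2.417 -2.987
v -2.307 2.088 -3.341
v -1.782 3.118 -4.106
v -2.316 2.654 -3.088
v -2.175 3.024 -4.355
v -2.709 2.56 -3.337
v -2.332 2.653 -4.606
v -2.867 2.19 -3.588
v -2.162 2.223 -4.713
v -2.696 1.76 -3.694
v -1.764 1.986 -4.612
v -2.298 1.522 -3.594
v -1.371 2.08 -4.363
v -1.905 1.616 -3.345
v -1.213 2.45 -4.112
v -1.748 1.987 -3.094
v 1.84 -2.495 2.138
v 2.475 -2.38 2.319
v 1.995 -1.93 3.722
v 1.36 -2.045 3.542
v 2.399 -2.134 2.214
v 1.919 -1.683 3.617
v 2.227 -1.949 2.096
v 1.746 -1.499 3.499
v 1.988 -1.86 1.985
v 1.507 -1.41 3.388
v 1.723 -1.88 1.901
v 1.242 -1.43 3.304
v 1.478 -2.006 1.858
v 0.998 -1.556 3.261
v 1.296 -2.217 1.863
v 0.816 -1.767 3.266
v 1.209 -2.476 1.916
v 0.728 -2.026 3.319
v 1.23 -2.739 2.007
v 0.749 -2.288 3.411
v 1.357 -2.959 2.122
v 0.876 -2.509 3.525
v 1.568 -3.099 2.239
v 1.087 -2.649 3.642
v 1.825 -3.134 2.338
v 1.345 -2.684 3.741
v 2.086 -3.059 2.404
v 1.605 -2.609 3.807
v 2.303 -2.887 2.423
v 1.823 -2.437 3.826
v 2.441 -2.647 2.393
v 1.961 -2.197 3.796
f 2 4 1
f 5 2 1
f 1 4 3
f 3 5 1
f 2 8 4
f 6 2 5
f 6 8 2
f 4 8 3
f 7 5 3
f 3 8 7
f 7 6 5
f 8 6 7
f 10 12 9
f 13 10 9
f 9 12 11
f 11 13 9
f 10 16 12
f 14 10 13
f 14 16 10
f 12 16 11
f 15 13 11
f 11 16 15
f 15 14 13
f 16 14 15
f 18 17 21
f 18 21 19
f 19 21 22
f 19 22 20
f 21 17 23
f 21 23 22
f 22 23 24
f 22 24 20
f 23 17 25
f 23 25 24
f 24 25 26
f 24 26 20
f 25 17 27
f 25 27 26
f 26 27 28
f 26 28 20
f 27 17 29
f 27 29 28
f 28 29 30
f 28 30 20
f 29 17 31
f 29 31 30
f 30 31 32
f 30 32 20
f 31 17 33
f 31 33 32
f 32 33 34
f 32 34 20
f 33 17 18
f 33 18 34
f 34 18 19
f 34 19 20
f 36 35 39
f 36 39 37
f 37 39 40
f 37 40 38
f 39 35 41
f 39 41 40
f 40 41 42
f 40 42 38
f 41 35 43
f 41 43 42
f 42 43 44
f 42 44 38
f 43 35 45
f 43 45 44
f 44 45 46
f 44 46 38
f 45 35 47
f 45 47 46
f 46 47 48
f 46 48 38
f 47 35 49
f 47 49 48
f 48 49 50
f 48 50 38
f 49 35 51
f 49 51 50
f 50 51 52
f 50 52 38
f 51 35 53
f 51 53 52
f 52 53 54
f 52 54 38
f 53 35 55
f 53 55 54
f 54 55 56
f 54 56 38
f 55 35 57
f 55 57 56
f 56 57 58
f 56 58 38
f 57 35 59
f 57 59 58
f 58 59 60
f 58 60 38
f 59 35 61
f 59 61 60
f 60 61 62
f 60 62 38
f 61 35 63
f 61 63 62
f 62 63 64
f 62 64 38
f 63 35 65
f 63 65 64
f 64 65 66
f 64 66 38
f 65 35 36
f 65 36 66
f 66 36 37
f 66 37 38



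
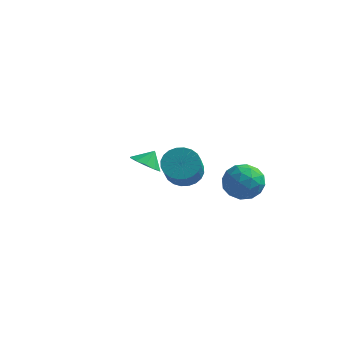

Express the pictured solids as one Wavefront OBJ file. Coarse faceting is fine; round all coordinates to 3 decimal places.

v -3.773 2.914 -0.45
v -2.853 2.829 -0.743
v -3.467 3.486 0.35
v -3.086 3.317 -1.002
v -3.582 3.65 -1.051
v -4.151 3.702 -0.87
v -4.576 3.453 -0.528
v -4.694 2.998 -0.156
v -4.461 2.51 0.103
v -3.965 2.177 0.152
v -3.396 2.125 -0.029
v -2.971 2.374 -0.371
v 0.357 4.366 -1.383
v 1.322 4.528 -2.128
v 1.518 3.392 -0.092
v 2.483 3.554 -0.837
v 1.989 4.517 -0.253
v 1.272 5.119 -1.05
v 1.568 2.801 -1.17
v 0.851 3.403 -1.967
v 2.071 3.561 -1.997
v 2.331 4.621 -1.43
v 0.509 3.299 -0.79
v 0.769 4.359 -0.223
v 0.738 4.533 -1.869
v 2.102 3.387 -0.351
v 1.812 3.953 -0.008
v 2.379 4.048 -0.446
v 0.708 4.88 -1.235
v 1.276 4.975 -1.673
v 1.667 4.968 -0.571
v 1.564 2.945 -0.547
v 2.132 3.04 -0.985
v 0.461 3.872 -1.774
v 1.028 3.967 -2.212
v 1.173 2.952 -1.649
v 1.745 4.059 -2.23
v 2.427 3.486 -1.471
v 1.89 3.044 -1.666
v 1.468 3.398 -2.135
v 1.898 4.683 -1.896
v 2.58 4.11 -1.138
v 2.29 4.676 -0.794
v 1.868 5.03 -1.263
v 2.338 4.114 -1.819
v 0.26 3.81 -1.082
v 0.942 3.237 -0.324
v 0.972 2.89 -0.957
v 0.55 3.244 -1.426
v 0.413 4.434 -0.749
v 1.095 3.861 0.01
v 1.372 4.522 -0.085
v 0.95 4.876 -0.554
v 0.502 3.806 -0.401
v 0.357 -1.348 2.397
v 0.958 -0.701 2.865
v 1.385 -2.084 4.231
v 0.783 -2.732 3.763
v 0.618 -0.631 3.043
v 1.045 -2.014 4.408
v 0.238 -0.67 3.122
v 0.665 -2.053 4.487
v -0.124 -0.812 3.091
v 0.303 -2.195 4.456
v -0.413 -1.036 2.954
v 0.014 -2.419 4.32
v -0.584 -1.307 2.733
v -0.158 -2.691 4.098
v -0.613 -1.585 2.46
v -0.186 -2.969 3.826
v -0.494 -1.827 2.178
v -0.067 -3.21 3.543
v -0.245 -1.996 1.929
v 0.182 -3.379 3.295
v 0.095 -2.066 1.752
v 0.522 -3.449 3.117
v 0.475 -2.027 1.673
v 0.902 -3.41 3.038
v 0.837 -1.885 1.704
v 1.264 -3.268 3.069
v 1.126 -1.661 1.84
v 1.553 -3.044 3.206
v 1.298 -1.389 2.062
v 1.724 -2.773 3.427
v 1.326 -1.111 2.334
v 1.753 -2.495 3.7
v 1.207 -0.87 2.617
v 1.634 -2.253 3.982
f 2 1 4
f 2 4 3
f 4 1 5
f 4 5 3
f 5 1 6
f 5 6 3
f 6 1 7
f 6 7 3
f 7 1 8
f 7 8 3
f 8 1 9
f 8 9 3
f 9 1 10
f 9 10 3
f 10 1 11
f 10 11 3
f 11 1 12
f 11 12 3
f 12 1 2
f 12 2 3
f 13 50 29
f 50 24 53
f 29 53 18
f 50 53 29
f 13 29 25
f 29 18 30
f 25 30 14
f 29 30 25
f 13 25 34
f 25 14 35
f 34 35 20
f 25 35 34
f 13 34 46
f 34 20 49
f 46 49 23
f 34 49 46
f 13 46 50
f 46 23 54
f 50 54 24
f 46 54 50
f 14 30 41
f 30 18 44
f 41 44 22
f 30 44 41
f 18 53 31
f 53 24 52
f 31 52 17
f 53 52 31
f 24 54 51
f 54 23 47
f 51 47 15
f 54 47 51
f 23 49 48
f 49 20 36
f 48 36 19
f 49 36 48
f 20 35 40
f 35 14 37
f 40 37 21
f 35 37 40
f 16 42 28
f 42 22 43
f 28 43 17
f 42 43 28
f 16 28 26
f 28 17 27
f 26 27 15
f 28 27 26
f 16 26 33
f 26 15 32
f 33 32 19
f 26 32 33
f 16 33 38
f 33 19 39
f 38 39 21
f 33 39 38
f 16 38 42
f 38 21 45
f 42 45 22
f 38 45 42
f 17 43 31
f 43 22 44
f 31 44 18
f 43 44 31
f 15 27 51
f 27 17 52
f 51 52 24
f 27 52 51
f 19 32 48
f 32 15 47
f 48 47 23
f 32 47 48
f 21 39 40
f 39 19 36
f 40 36 20
f 39 36 40
f 22 45 41
f 45 21 37
f 41 37 14
f 45 37 41
f 56 55 59
f 56 59 57
f 57 59 60
f 57 60 58
f 59 55 61
f 59 61 60
f 60 61 62
f 60 62 58
f 61 55 63
f 61 63 62
f 62 63 64
f 62 64 58
f 63 55 65
f 63 65 64
f 64 65 66
f 64 66 58
f 65 55 67
f 65 67 66
f 66 67 68
f 66 68 58
f 67 55 69
f 67 69 68
f 68 69 70
f 68 70 58
f 69 55 71
f 69 71 70
f 70 71 72
f 70 72 58
f 71 55 73
f 71 73 72
f 72 73 74
f 72 74 58
f 73 55 75
f 73 75 74
f 74 75 76
f 74 76 58
f 75 55 77
f 75 77 76
f 76 77 78
f 76 78 58
f 77 55 79
f 77 79 78
f 78 79 80
f 78 80 58
f 79 55 81
f 79 81 80
f 80 81 82
f 80 82 58
f 81 55 83
f 81 83 82
f 82 83 84
f 82 84 58
f 83 55 85
f 83 85 84
f 84 85 86
f 84 86 58
f 85 55 87
f 85 87 86
f 86 87 88
f 86 88 58
f 87 55 56
f 87 56 88
f 88 56 57
f 88 57 58



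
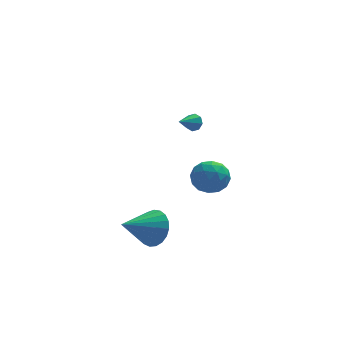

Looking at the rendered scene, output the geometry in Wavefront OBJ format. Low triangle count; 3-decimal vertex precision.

v 2.381 -0.843 2.873
v 2.699 -0.928 3.25
v 1.619 -1.517 3.367
v 2.473 -0.625 3.314
v 2.193 -0.451 3.12
v 2.023 -0.506 2.782
v 2.063 -0.759 2.497
v 2.288 -1.061 2.433
v 2.568 -1.236 2.627
v 2.738 -1.181 2.965
v 0.422 -1.817 -3.44
v 0.972 -1.851 -2.546
v -1.122 -2.623 -2.52
v 0.782 -1.458 -2.521
v 0.53 -1.128 -2.655
v 0.259 -0.917 -2.924
v 0.016 -0.861 -3.283
v -0.156 -0.97 -3.668
v -0.229 -1.226 -4.015
v -0.189 -1.584 -4.262
v -0.043 -1.982 -4.366
v 0.183 -2.352 -4.311
v 0.45 -2.629 -4.105
v 0.713 -2.765 -3.784
v 0.925 -2.738 -3.404
v 1.05 -2.551 -3.029
v 1.067 -2.237 -2.726
v 3.175 2.546 -2.673
v 3.73 2.421 -1.827
v 3.33 0.939 -3.013
v 3.885 0.814 -2.167
v 2.89 1.026 -2.097
v 2.794 2.02 -1.887
v 4.266 1.34 -2.953
v 4.17 2.334 -2.743
v 4.404 1.676 -2
v 3.554 1.482 -1.471
v 3.506 1.878 -3.369
v 2.656 1.684 -2.84
v 3.439 2.625 -2.22
v 3.621 0.735 -2.62
v 3.036 0.86 -2.579
v 3.363 0.787 -2.081
v 2.889 2.389 -2.256
v 3.215 2.315 -1.758
v 2.721 1.496 -1.917
v 3.845 1.045 -3.082
v 4.171 0.971 -2.584
v 3.697 2.573 -2.759
v 4.024 2.5 -2.261
v 4.339 1.864 -2.923
v 4.161 2.113 -1.824
v 4.253 1.168 -2.024
v 4.476 1.478 -2.486
v 4.42 2.062 -2.363
v 3.661 1.999 -1.513
v 3.753 1.054 -1.713
v 3.168 1.179 -1.672
v 3.111 1.763 -1.549
v 4.058 1.561 -1.615
v 3.307 2.306 -3.127
v 3.399 1.361 -3.327
v 3.949 1.597 -3.291
v 3.892 2.181 -3.168
v 2.807 2.192 -2.816
v 2.899 1.247 -3.016
v 2.64 1.298 -2.477
v 2.584 1.882 -2.354
v 3.002 1.799 -3.225
f 2 1 4
f 2 4 3
f 4 1 5
f 4 5 3
f 5 1 6
f 5 6 3
f 6 1 7
f 6 7 3
f 7 1 8
f 7 8 3
f 8 1 9
f 8 9 3
f 9 1 10
f 9 10 3
f 10 1 2
f 10 2 3
f 12 11 14
f 12 14 13
f 14 11 15
f 14 15 13
f 15 11 16
f 15 16 13
f 16 11 17
f 16 17 13
f 17 11 18
f 17 18 13
f 18 11 19
f 18 19 13
f 19 11 20
f 19 20 13
f 20 11 21
f 20 21 13
f 21 11 22
f 21 22 13
f 22 11 23
f 22 23 13
f 23 11 24
f 23 24 13
f 24 11 25
f 24 25 13
f 25 11 26
f 25 26 13
f 26 11 27
f 26 27 13
f 27 11 12
f 27 12 13
f 28 65 44
f 65 39 68
f 44 68 33
f 65 68 44
f 28 44 40
f 44 33 45
f 40 45 29
f 44 45 40
f 28 40 49
f 40 29 50
f 49 50 35
f 40 50 49
f 28 49 61
f 49 35 64
f 61 64 38
f 49 64 61
f 28 61 65
f 61 38 69
f 65 69 39
f 61 69 65
f 29 45 56
f 45 33 59
f 56 59 37
f 45 59 56
f 33 68 46
f 68 39 67
f 46 67 32
f 68 67 46
f 39 69 66
f 69 38 62
f 66 62 30
f 69 62 66
f 38 64 63
f 64 35 51
f 63 51 34
f 64 51 63
f 35 50 55
f 50 29 52
f 55 52 36
f 50 52 55
f 31 57 43
f 57 37 58
f 43 58 32
f 57 58 43
f 31 43 41
f 43 32 42
f 41 42 30
f 43 42 41
f 31 41 48
f 41 30 47
f 48 47 34
f 41 47 48
f 31 48 53
f 48 34 54
f 53 54 36
f 48 54 53
f 31 53 57
f 53 36 60
f 57 60 37
f 53 60 57
f 32 58 46
f 58 37 59
f 46 59 33
f 58 59 46
f 30 42 66
f 42 32 67
f 66 67 39
f 42 67 66
f 34 47 63
f 47 30 62
f 63 62 38
f 47 62 63
f 36 54 55
f 54 34 51
f 55 51 35
f 54 51 55
f 37 60 56
f 60 36 52
f 56 52 29
f 60 52 56



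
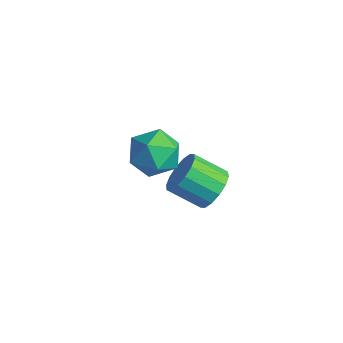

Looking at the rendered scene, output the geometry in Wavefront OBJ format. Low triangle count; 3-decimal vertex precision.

v -2.322 0.836 -0.996
v -1.361 0.805 -0.627
v -2.859 -0.025 0.327
v -1.898 -0.056 0.696
v -2.41 0.837 0.669
v -2.078 1.369 -0.149
v -2.142 -0.589 -0.151
v -1.81 -0.057 -0.969
v -1.249 -0.077 -0.104
v -1.415 0.805 0.402
v -2.805 -0.025 -0.702
v -2.971 0.857 -0.196
v -2.562 3.274 -4.34
v -1.912 2.675 -4.233
v -2.809 1.847 -3.433
v -3.458 2.446 -3.54
v -1.866 2.967 -3.879
v -2.762 2.138 -3.079
v -2.005 3.34 -3.648
v -2.902 2.511 -2.848
v -2.294 3.696 -3.603
v -3.191 2.867 -2.803
v -2.655 3.939 -3.756
v -3.552 3.11 -2.956
v -2.99 4.004 -4.065
v -3.887 3.175 -3.265
v -3.211 3.873 -4.447
v -4.108 3.045 -3.647
v -3.258 3.582 -4.801
v -4.154 2.753 -4.001
v -3.118 3.209 -5.032
v -4.015 2.38 -4.232
v -2.829 2.853 -5.077
v -3.726 2.024 -4.277
v -2.468 2.61 -4.924
v -3.365 1.781 -4.124
v -2.133 2.545 -4.615
v -3.03 1.716 -3.815
f 1 12 6
f 1 6 2
f 1 2 8
f 1 8 11
f 1 11 12
f 2 6 10
f 6 12 5
f 12 11 3
f 11 8 7
f 8 2 9
f 4 10 5
f 4 5 3
f 4 3 7
f 4 7 9
f 4 9 10
f 5 10 6
f 3 5 12
f 7 3 11
f 9 7 8
f 10 9 2
f 14 13 17
f 14 17 15
f 15 17 18
f 15 18 16
f 17 13 19
f 17 19 18
f 18 19 20
f 18 20 16
f 19 13 21
f 19 21 20
f 20 21 22
f 20 22 16
f 21 13 23
f 21 23 22
f 22 23 24
f 22 24 16
f 23 13 25
f 23 25 24
f 24 25 26
f 24 26 16
f 25 13 27
f 25 27 26
f 26 27 28
f 26 28 16
f 27 13 29
f 27 29 28
f 28 29 30
f 28 30 16
f 29 13 31
f 29 31 30
f 30 31 32
f 30 32 16
f 31 13 33
f 31 33 32
f 32 33 34
f 32 34 16
f 33 13 35
f 33 35 34
f 34 35 36
f 34 36 16
f 35 13 37
f 35 37 36
f 36 37 38
f 36 38 16
f 37 13 14
f 37 14 38
f 38 14 15
f 38 15 16



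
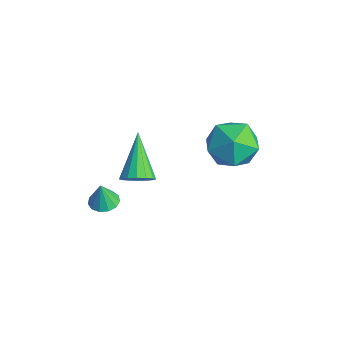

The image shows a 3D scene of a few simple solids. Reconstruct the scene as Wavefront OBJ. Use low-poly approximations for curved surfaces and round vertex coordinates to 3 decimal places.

v -0.538 -2.06 1.156
v -0.203 -2.257 1.664
v -1.882 -1.34 2.324
v -0.092 -1.951 1.603
v -0.101 -1.674 1.422
v -0.227 -1.5 1.169
v -0.437 -1.476 0.914
v -0.673 -1.609 0.723
v -0.873 -1.862 0.648
v -0.984 -2.168 0.71
v -0.975 -2.445 0.891
v -0.849 -2.619 1.144
v -0.639 -2.643 1.399
v -0.403 -2.511 1.59
v 0.162 2.273 2.142
v 0.761 1.628 1.493
v -0.281 0.872 3.127
v 0.318 0.227 2.478
v 0.81 0.955 3.129
v 1.083 1.821 2.52
v -0.603 0.679 2.1
v -0.33 1.545 1.491
v 0.288 0.642 1.467
v 1.161 0.813 2.103
v -0.681 1.687 2.517
v 0.192 1.858 3.153
v -1.298 -3.015 -0.407
v -0.775 -2.791 -0.38
v -1.302 -3.125 0.587
v -0.98 -2.545 -0.354
v -1.287 -2.449 -0.345
v -1.597 -2.533 -0.355
v -1.812 -2.77 -0.382
v -1.864 -3.085 -0.417
v -1.736 -3.378 -0.449
v -1.469 -3.556 -0.467
v -1.148 -3.562 -0.467
v -0.875 -3.395 -0.447
v -0.736 -3.107 -0.415
f 2 1 4
f 2 4 3
f 4 1 5
f 4 5 3
f 5 1 6
f 5 6 3
f 6 1 7
f 6 7 3
f 7 1 8
f 7 8 3
f 8 1 9
f 8 9 3
f 9 1 10
f 9 10 3
f 10 1 11
f 10 11 3
f 11 1 12
f 11 12 3
f 12 1 13
f 12 13 3
f 13 1 14
f 13 14 3
f 14 1 2
f 14 2 3
f 15 26 20
f 15 20 16
f 15 16 22
f 15 22 25
f 15 25 26
f 16 20 24
f 20 26 19
f 26 25 17
f 25 22 21
f 22 16 23
f 18 24 19
f 18 19 17
f 18 17 21
f 18 21 23
f 18 23 24
f 19 24 20
f 17 19 26
f 21 17 25
f 23 21 22
f 24 23 16
f 28 27 30
f 28 30 29
f 30 27 31
f 30 31 29
f 31 27 32
f 31 32 29
f 32 27 33
f 32 33 29
f 33 27 34
f 33 34 29
f 34 27 35
f 34 35 29
f 35 27 36
f 35 36 29
f 36 27 37
f 36 37 29
f 37 27 38
f 37 38 29
f 38 27 39
f 38 39 29
f 39 27 28
f 39 28 29



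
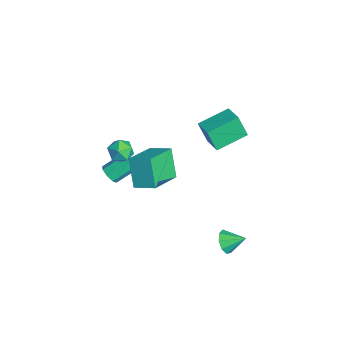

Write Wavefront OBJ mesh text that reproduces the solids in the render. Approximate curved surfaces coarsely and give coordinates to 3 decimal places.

v -1.429 -0.635 0.785
v 0.075 -1.918 1.579
v -0.789 0.406 1.257
v 0.715 -0.876 2.051
v -0.495 -0.504 -0.771
v 1.009 -1.786 0.023
v 0.145 0.538 -0.299
v 1.649 -0.745 0.495
v 2.332 2.834 -4.081
v 2.673 2.405 -3.569
v 2.708 3.826 -3.499
v 2.995 2.508 -3.954
v 3.008 2.764 -4.399
v 2.704 3.053 -4.694
v 2.226 3.239 -4.703
v 1.797 3.236 -4.421
v 1.619 3.045 -3.979
v 1.774 2.755 -3.585
v 2.19 2.502 -3.423
v -0.498 2.26 1.929
v -0.766 1.789 3.23
v -1.084 3.946 2.418
v -1.353 3.474 3.719
v 0.673 2.566 2.281
v 0.404 2.094 3.582
v 0.086 4.251 2.77
v -0.182 3.78 4.071
v -3.573 -2.6 -3.485
v -2.943 -2.49 -3.462
v -3.177 -1.311 -2.652
v -3.807 -1.42 -2.675
v -3.157 -2.27 -3.844
v -3.392 -1.091 -3.033
v -3.615 -2.243 -4.015
v -3.85 -1.064 -3.205
v -4.048 -2.425 -3.877
v -4.283 -1.246 -3.066
v -4.203 -2.709 -3.508
v -4.437 -1.53 -2.698
v -3.988 -2.929 -3.127
v -4.223 -1.75 -2.316
v -3.53 -2.956 -2.955
v -3.765 -1.777 -2.145
v -3.097 -2.774 -3.094
v -3.332 -1.595 -2.283
v -2.973 -1.883 -0.763
v -2.38 -1.369 -0.565
v -2.48 -2.771 0.065
v -1.887 -2.257 0.263
v -2.65 -2.102 0.487
v -2.954 -1.553 -0.024
v -1.906 -2.587 -0.476
v -2.21 -2.038 -0.987
v -1.721 -1.804 -0.387
v -2.18 -1.504 0.208
v -2.68 -2.636 -0.708
v -3.139 -2.336 -0.113
f 2 4 1
f 5 2 1
f 1 4 3
f 3 5 1
f 2 8 4
f 6 2 5
f 6 8 2
f 4 8 3
f 7 5 3
f 3 8 7
f 7 6 5
f 8 6 7
f 10 9 12
f 10 12 11
f 12 9 13
f 12 13 11
f 13 9 14
f 13 14 11
f 14 9 15
f 14 15 11
f 15 9 16
f 15 16 11
f 16 9 17
f 16 17 11
f 17 9 18
f 17 18 11
f 18 9 19
f 18 19 11
f 19 9 10
f 19 10 11
f 21 23 20
f 24 21 20
f 20 23 22
f 22 24 20
f 21 27 23
f 25 21 24
f 25 27 21
f 23 27 22
f 26 24 22
f 22 27 26
f 26 25 24
f 27 25 26
f 29 28 32
f 29 32 30
f 30 32 33
f 30 33 31
f 32 28 34
f 32 34 33
f 33 34 35
f 33 35 31
f 34 28 36
f 34 36 35
f 35 36 37
f 35 37 31
f 36 28 38
f 36 38 37
f 37 38 39
f 37 39 31
f 38 28 40
f 38 40 39
f 39 40 41
f 39 41 31
f 40 28 42
f 40 42 41
f 41 42 43
f 41 43 31
f 42 28 44
f 42 44 43
f 43 44 45
f 43 45 31
f 44 28 29
f 44 29 45
f 45 29 30
f 45 30 31
f 46 57 51
f 46 51 47
f 46 47 53
f 46 53 56
f 46 56 57
f 47 51 55
f 51 57 50
f 57 56 48
f 56 53 52
f 53 47 54
f 49 55 50
f 49 50 48
f 49 48 52
f 49 52 54
f 49 54 55
f 50 55 51
f 48 50 57
f 52 48 56
f 54 52 53
f 55 54 47



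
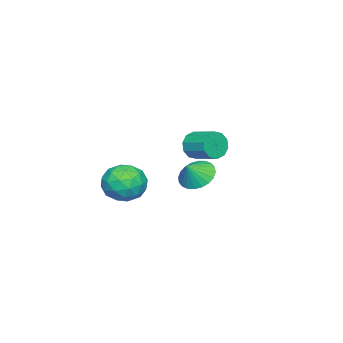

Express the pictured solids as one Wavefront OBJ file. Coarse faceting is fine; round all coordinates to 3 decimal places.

v -2.924 2.113 0.399
v -2.29 1.606 -0.283
v -2.136 1.887 1.301
v -2.146 1.993 -0.311
v -2.121 2.398 -0.232
v -2.219 2.76 -0.056
v -2.423 3.023 0.188
v -2.704 3.148 0.465
v -3.019 3.115 0.732
v -3.319 2.929 0.948
v -3.559 2.62 1.08
v -3.702 2.233 1.108
v -3.727 1.828 1.029
v -3.63 1.466 0.854
v -3.426 1.203 0.609
v -3.145 1.078 0.332
v -2.83 1.111 0.066
v -2.53 1.296 -0.15
v -0.157 3.31 3.744
v 0.143 2.985 4.47
v 0.577 4.306 4.882
v 0.277 4.63 4.156
v 0.528 2.969 4.114
v 0.963 4.29 4.525
v 0.652 3.083 3.616
v 1.086 4.404 4.028
v 0.467 3.284 3.168
v 0.901 4.605 3.579
v 0.043 3.494 2.939
v 0.477 4.815 3.35
v -0.457 3.634 3.018
v -0.023 4.955 3.43
v -0.843 3.65 3.375
v -0.408 4.971 3.786
v -0.966 3.536 3.872
v -0.532 4.857 4.284
v -0.781 3.335 4.321
v -0.347 4.656 4.732
v -0.357 3.125 4.55
v 0.077 4.446 4.961
v 2.286 1.585 1.767
v 3.221 2.343 1.876
v 3.399 0.117 2.424
v 4.334 0.875 2.533
v 3.381 0.98 3.27
v 2.693 1.888 2.864
v 3.927 0.572 1.436
v 3.239 1.48 1.03
v 4.235 1.717 1.672
v 3.898 1.969 2.806
v 2.722 0.491 1.494
v 2.385 0.743 2.628
v 2.656 2.093 1.764
v 3.964 0.367 2.536
v 3.404 0.428 2.969
v 3.954 0.874 3.034
v 2.345 1.825 2.344
v 2.895 2.271 2.409
v 2.989 1.469 3.228
v 3.725 0.189 1.891
v 4.275 0.635 1.956
v 2.666 1.586 1.266
v 3.216 2.032 1.331
v 3.631 0.991 1.072
v 3.802 2.171 1.708
v 4.456 1.308 2.095
v 4.216 1.13 1.449
v 3.812 1.664 1.211
v 3.604 2.319 2.375
v 4.258 1.456 2.761
v 3.698 1.517 3.194
v 3.293 2.051 2.955
v 4.2 1.951 2.255
v 2.362 1.004 1.539
v 3.016 0.141 1.925
v 3.327 0.409 1.345
v 2.922 0.943 1.106
v 2.164 1.152 2.205
v 2.818 0.289 2.592
v 2.808 0.796 3.089
v 2.404 1.33 2.851
v 2.42 0.509 2.045
f 2 1 4
f 2 4 3
f 4 1 5
f 4 5 3
f 5 1 6
f 5 6 3
f 6 1 7
f 6 7 3
f 7 1 8
f 7 8 3
f 8 1 9
f 8 9 3
f 9 1 10
f 9 10 3
f 10 1 11
f 10 11 3
f 11 1 12
f 11 12 3
f 12 1 13
f 12 13 3
f 13 1 14
f 13 14 3
f 14 1 15
f 14 15 3
f 15 1 16
f 15 16 3
f 16 1 17
f 16 17 3
f 17 1 18
f 17 18 3
f 18 1 2
f 18 2 3
f 20 19 23
f 20 23 21
f 21 23 24
f 21 24 22
f 23 19 25
f 23 25 24
f 24 25 26
f 24 26 22
f 25 19 27
f 25 27 26
f 26 27 28
f 26 28 22
f 27 19 29
f 27 29 28
f 28 29 30
f 28 30 22
f 29 19 31
f 29 31 30
f 30 31 32
f 30 32 22
f 31 19 33
f 31 33 32
f 32 33 34
f 32 34 22
f 33 19 35
f 33 35 34
f 34 35 36
f 34 36 22
f 35 19 37
f 35 37 36
f 36 37 38
f 36 38 22
f 37 19 39
f 37 39 38
f 38 39 40
f 38 40 22
f 39 19 20
f 39 20 40
f 40 20 21
f 40 21 22
f 41 78 57
f 78 52 81
f 57 81 46
f 78 81 57
f 41 57 53
f 57 46 58
f 53 58 42
f 57 58 53
f 41 53 62
f 53 42 63
f 62 63 48
f 53 63 62
f 41 62 74
f 62 48 77
f 74 77 51
f 62 77 74
f 41 74 78
f 74 51 82
f 78 82 52
f 74 82 78
f 42 58 69
f 58 46 72
f 69 72 50
f 58 72 69
f 46 81 59
f 81 52 80
f 59 80 45
f 81 80 59
f 52 82 79
f 82 51 75
f 79 75 43
f 82 75 79
f 51 77 76
f 77 48 64
f 76 64 47
f 77 64 76
f 48 63 68
f 63 42 65
f 68 65 49
f 63 65 68
f 44 70 56
f 70 50 71
f 56 71 45
f 70 71 56
f 44 56 54
f 56 45 55
f 54 55 43
f 56 55 54
f 44 54 61
f 54 43 60
f 61 60 47
f 54 60 61
f 44 61 66
f 61 47 67
f 66 67 49
f 61 67 66
f 44 66 70
f 66 49 73
f 70 73 50
f 66 73 70
f 45 71 59
f 71 50 72
f 59 72 46
f 71 72 59
f 43 55 79
f 55 45 80
f 79 80 52
f 55 80 79
f 47 60 76
f 60 43 75
f 76 75 51
f 60 75 76
f 49 67 68
f 67 47 64
f 68 64 48
f 67 64 68
f 50 73 69
f 73 49 65
f 69 65 42
f 73 65 69



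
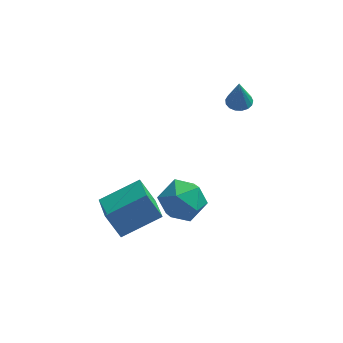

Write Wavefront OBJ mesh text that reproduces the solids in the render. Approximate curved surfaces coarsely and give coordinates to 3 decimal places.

v -2.64 -2.982 -0.356
v -0.927 -2.244 0.42
v -3.032 -1.538 -0.865
v -1.319 -0.8 -0.089
v -1.961 -3.24 -1.611
v -0.248 -2.502 -0.835
v -2.353 -1.796 -2.12
v -0.64 -1.058 -1.344
v 0.929 1.178 -2.519
v 1.575 0.24 -2.894
v -0.635 0.04 -2.366
v 0.011 -0.898 -2.741
v 0.224 -0.415 -1.665
v 1.191 0.288 -1.759
v -0.251 -0.008 -3.501
v 0.716 0.695 -3.595
v 0.845 -0.493 -3.501
v 1.139 -0.744 -2.366
v -0.199 1.024 -2.894
v 0.095 0.773 -1.759
v 2.812 2.694 2.18
v 3.323 3.024 2.226
v 2.788 2.526 3.64
v 3.11 3.223 2.246
v 2.828 3.3 2.25
v 2.543 3.239 2.239
v 2.319 3.053 2.214
v 2.208 2.785 2.181
v 2.236 2.496 2.148
v 2.395 2.253 2.122
v 2.65 2.11 2.11
v 2.942 2.102 2.114
v 3.204 2.229 2.132
v 3.376 2.463 2.162
v 3.419 2.75 2.196
f 2 4 1
f 5 2 1
f 1 4 3
f 3 5 1
f 2 8 4
f 6 2 5
f 6 8 2
f 4 8 3
f 7 5 3
f 3 8 7
f 7 6 5
f 8 6 7
f 9 20 14
f 9 14 10
f 9 10 16
f 9 16 19
f 9 19 20
f 10 14 18
f 14 20 13
f 20 19 11
f 19 16 15
f 16 10 17
f 12 18 13
f 12 13 11
f 12 11 15
f 12 15 17
f 12 17 18
f 13 18 14
f 11 13 20
f 15 11 19
f 17 15 16
f 18 17 10
f 22 21 24
f 22 24 23
f 24 21 25
f 24 25 23
f 25 21 26
f 25 26 23
f 26 21 27
f 26 27 23
f 27 21 28
f 27 28 23
f 28 21 29
f 28 29 23
f 29 21 30
f 29 30 23
f 30 21 31
f 30 31 23
f 31 21 32
f 31 32 23
f 32 21 33
f 32 33 23
f 33 21 34
f 33 34 23
f 34 21 35
f 34 35 23
f 35 21 22
f 35 22 23



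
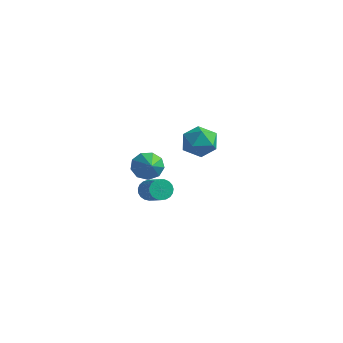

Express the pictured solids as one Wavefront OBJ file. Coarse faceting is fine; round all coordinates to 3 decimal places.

v -3.506 4.002 -4.039
v -3.073 4.212 -4.561
v -1.802 3.628 -3.744
v -2.234 3.418 -3.221
v -3.077 4.449 -4.386
v -1.806 3.865 -3.568
v -3.155 4.609 -4.15
v -1.884 4.025 -3.333
v -3.294 4.664 -3.895
v -2.023 4.08 -3.078
v -3.469 4.605 -3.665
v -2.198 4.021 -2.848
v -3.65 4.441 -3.5
v -2.379 3.857 -2.682
v -3.807 4.201 -3.428
v -2.536 3.617 -2.61
v -3.911 3.927 -3.461
v -2.64 3.343 -2.644
v -3.946 3.666 -3.594
v -2.675 3.082 -2.777
v -3.904 3.463 -3.804
v -2.633 2.879 -2.987
v -3.793 3.353 -4.055
v -2.522 2.769 -3.238
v -3.633 3.355 -4.303
v -2.362 2.771 -3.486
v -3.45 3.469 -4.505
v -2.179 2.886 -3.688
v -3.277 3.676 -4.627
v -2.006 3.092 -3.809
v -3.144 3.938 -4.646
v -1.873 3.354 -3.829
v 1.727 1.441 3.912
v 2.724 1.656 3.656
v 1.676 0.244 2.704
v 2.673 0.459 2.448
v 2.454 0.001 3.369
v 2.485 0.741 4.115
v 1.915 1.159 2.245
v 1.946 1.899 2.991
v 2.84 1.482 2.625
v 3.173 0.767 3.32
v 1.227 1.133 3.04
v 1.56 0.418 3.735
v -2.371 2.406 -0.95
v -1.722 2.587 -1.577
v -1.289 1.434 -0.11
v -1.699 3.013 -1.114
v -1.991 3.155 -0.574
v -2.46 2.946 -0.211
v -2.888 2.485 -0.193
v -3.074 1.987 -0.53
v -2.931 1.685 -1.063
v -2.526 1.72 -1.544
v -2.049 2.077 -1.746
f 2 1 5
f 2 5 3
f 3 5 6
f 3 6 4
f 5 1 7
f 5 7 6
f 6 7 8
f 6 8 4
f 7 1 9
f 7 9 8
f 8 9 10
f 8 10 4
f 9 1 11
f 9 11 10
f 10 11 12
f 10 12 4
f 11 1 13
f 11 13 12
f 12 13 14
f 12 14 4
f 13 1 15
f 13 15 14
f 14 15 16
f 14 16 4
f 15 1 17
f 15 17 16
f 16 17 18
f 16 18 4
f 17 1 19
f 17 19 18
f 18 19 20
f 18 20 4
f 19 1 21
f 19 21 20
f 20 21 22
f 20 22 4
f 21 1 23
f 21 23 22
f 22 23 24
f 22 24 4
f 23 1 25
f 23 25 24
f 24 25 26
f 24 26 4
f 25 1 27
f 25 27 26
f 26 27 28
f 26 28 4
f 27 1 29
f 27 29 28
f 28 29 30
f 28 30 4
f 29 1 31
f 29 31 30
f 30 31 32
f 30 32 4
f 31 1 2
f 31 2 32
f 32 2 3
f 32 3 4
f 33 44 38
f 33 38 34
f 33 34 40
f 33 40 43
f 33 43 44
f 34 38 42
f 38 44 37
f 44 43 35
f 43 40 39
f 40 34 41
f 36 42 37
f 36 37 35
f 36 35 39
f 36 39 41
f 36 41 42
f 37 42 38
f 35 37 44
f 39 35 43
f 41 39 40
f 42 41 34
f 46 45 48
f 46 48 47
f 48 45 49
f 48 49 47
f 49 45 50
f 49 50 47
f 50 45 51
f 50 51 47
f 51 45 52
f 51 52 47
f 52 45 53
f 52 53 47
f 53 45 54
f 53 54 47
f 54 45 55
f 54 55 47
f 55 45 46
f 55 46 47

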